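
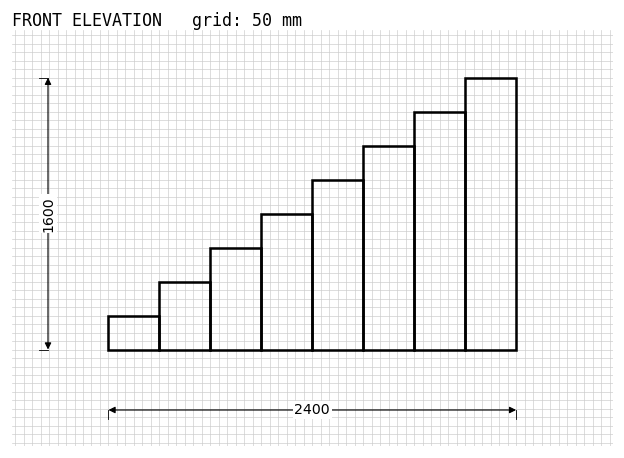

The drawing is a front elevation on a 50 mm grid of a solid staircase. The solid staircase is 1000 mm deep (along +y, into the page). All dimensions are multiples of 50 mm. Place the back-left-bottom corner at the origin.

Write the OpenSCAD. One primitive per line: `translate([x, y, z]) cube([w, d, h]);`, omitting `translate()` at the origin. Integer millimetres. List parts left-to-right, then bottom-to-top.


cube([300, 1000, 200]);
translate([300, 0, 0]) cube([300, 1000, 400]);
translate([600, 0, 0]) cube([300, 1000, 600]);
translate([900, 0, 0]) cube([300, 1000, 800]);
translate([1200, 0, 0]) cube([300, 1000, 1000]);
translate([1500, 0, 0]) cube([300, 1000, 1200]);
translate([1800, 0, 0]) cube([300, 1000, 1400]);
translate([2100, 0, 0]) cube([300, 1000, 1600]);


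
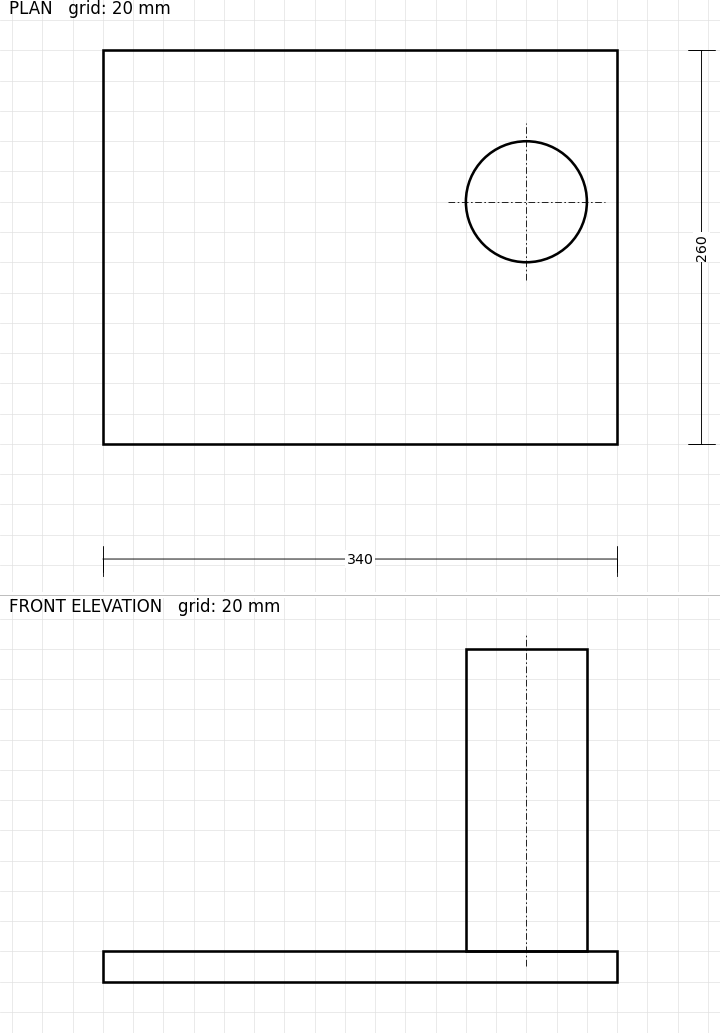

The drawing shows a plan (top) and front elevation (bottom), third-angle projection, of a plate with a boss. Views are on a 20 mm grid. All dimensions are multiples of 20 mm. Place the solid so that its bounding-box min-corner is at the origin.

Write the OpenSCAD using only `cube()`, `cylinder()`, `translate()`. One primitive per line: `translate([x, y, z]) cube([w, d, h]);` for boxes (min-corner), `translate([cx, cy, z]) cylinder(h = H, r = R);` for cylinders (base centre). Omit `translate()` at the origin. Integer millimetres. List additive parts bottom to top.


cube([340, 260, 20]);
translate([280, 160, 20]) cylinder(h = 200, r = 40);


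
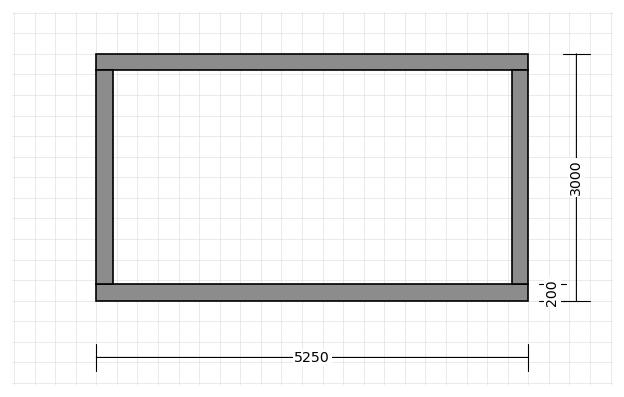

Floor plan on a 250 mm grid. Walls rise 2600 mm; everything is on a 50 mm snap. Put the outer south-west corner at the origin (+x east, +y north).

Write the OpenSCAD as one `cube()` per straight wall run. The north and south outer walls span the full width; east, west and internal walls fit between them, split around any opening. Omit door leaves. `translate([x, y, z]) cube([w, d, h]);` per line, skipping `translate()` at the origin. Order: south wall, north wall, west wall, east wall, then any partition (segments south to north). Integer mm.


cube([5250, 200, 2600]);
translate([0, 2800, 0]) cube([5250, 200, 2600]);
translate([0, 200, 0]) cube([200, 2600, 2600]);
translate([5050, 200, 0]) cube([200, 2600, 2600]);


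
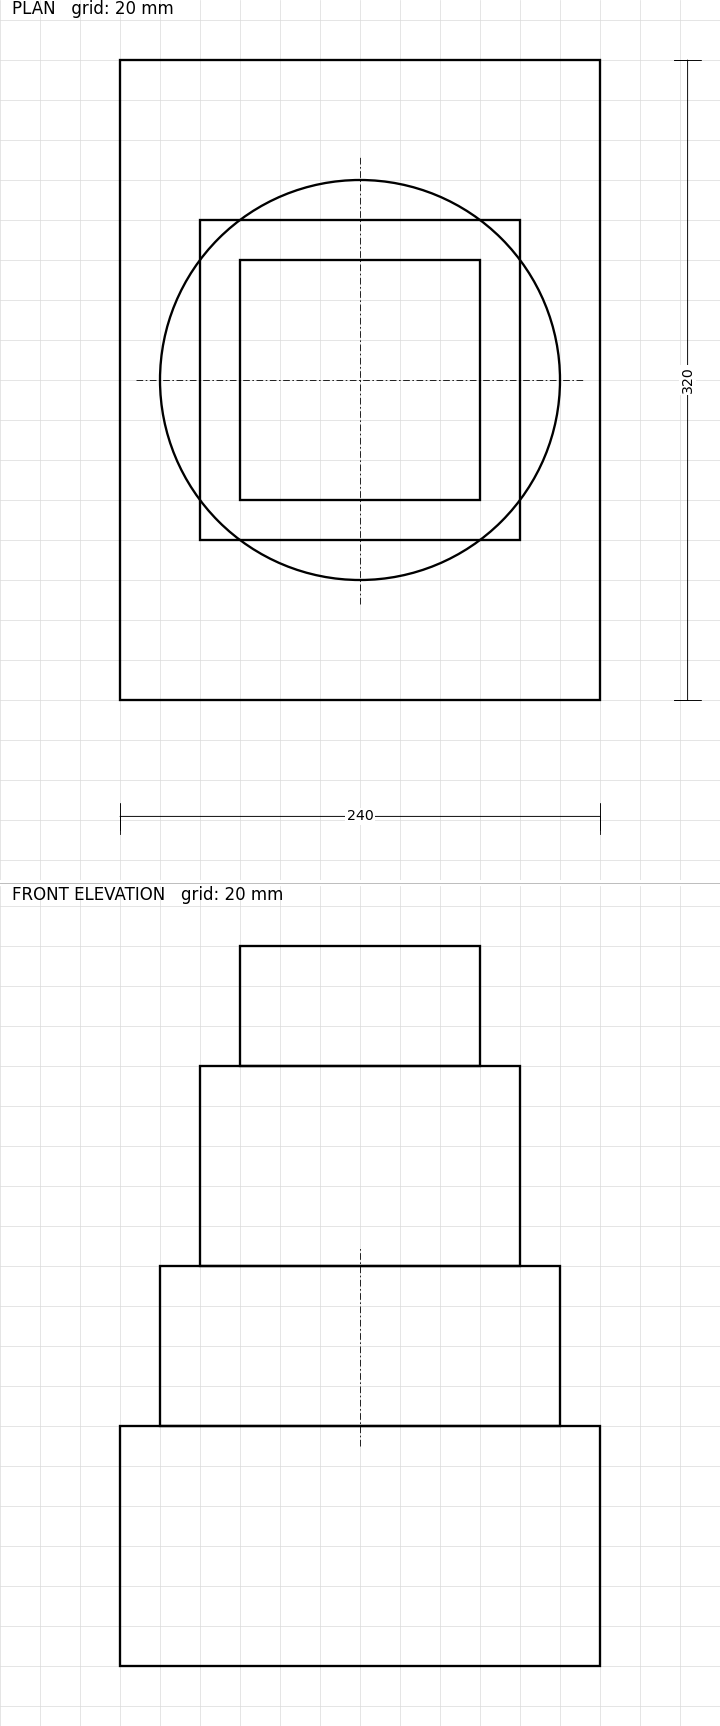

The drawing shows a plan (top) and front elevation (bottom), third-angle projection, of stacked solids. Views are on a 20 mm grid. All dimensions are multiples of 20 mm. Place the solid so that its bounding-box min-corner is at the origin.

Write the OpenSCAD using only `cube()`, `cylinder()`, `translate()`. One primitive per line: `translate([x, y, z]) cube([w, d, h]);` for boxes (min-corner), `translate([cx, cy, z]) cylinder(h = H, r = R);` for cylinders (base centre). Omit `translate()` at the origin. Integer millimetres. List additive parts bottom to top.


cube([240, 320, 120]);
translate([120, 160, 120]) cylinder(h = 80, r = 100);
translate([40, 80, 200]) cube([160, 160, 100]);
translate([60, 100, 300]) cube([120, 120, 60]);


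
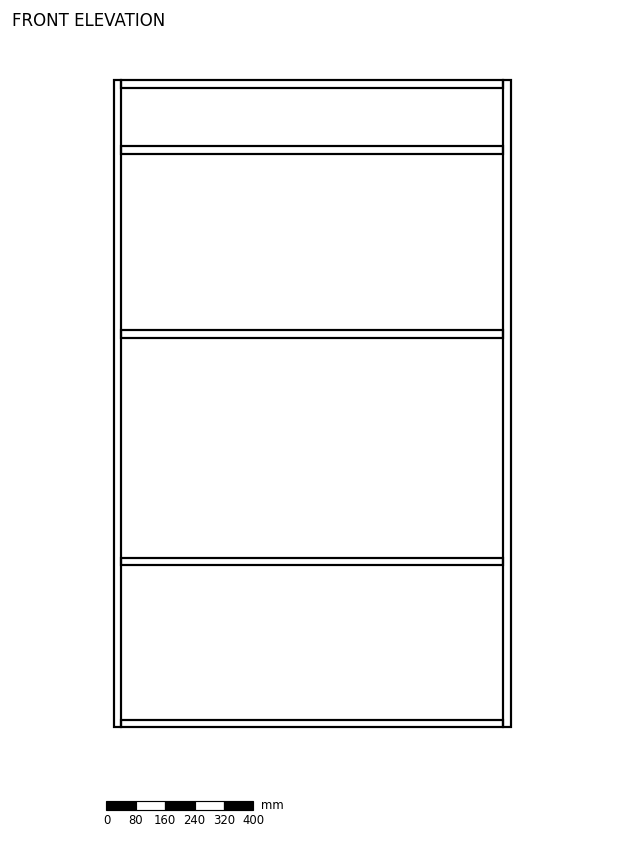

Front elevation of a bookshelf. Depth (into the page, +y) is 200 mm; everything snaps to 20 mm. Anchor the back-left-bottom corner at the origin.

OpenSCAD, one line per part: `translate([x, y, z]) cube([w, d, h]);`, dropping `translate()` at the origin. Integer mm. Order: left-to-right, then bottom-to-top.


cube([20, 200, 1760]);
translate([20, 0, 0]) cube([1040, 200, 20]);
translate([20, 0, 440]) cube([1040, 200, 20]);
translate([20, 0, 1060]) cube([1040, 200, 20]);
translate([20, 0, 1560]) cube([1040, 200, 20]);
translate([20, 0, 1740]) cube([1040, 200, 20]);
translate([1060, 0, 0]) cube([20, 200, 1760]);


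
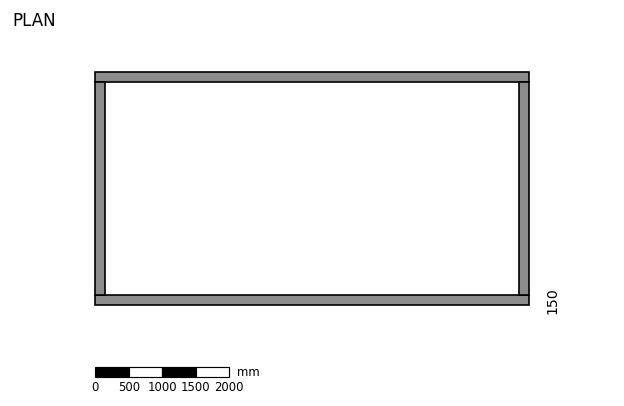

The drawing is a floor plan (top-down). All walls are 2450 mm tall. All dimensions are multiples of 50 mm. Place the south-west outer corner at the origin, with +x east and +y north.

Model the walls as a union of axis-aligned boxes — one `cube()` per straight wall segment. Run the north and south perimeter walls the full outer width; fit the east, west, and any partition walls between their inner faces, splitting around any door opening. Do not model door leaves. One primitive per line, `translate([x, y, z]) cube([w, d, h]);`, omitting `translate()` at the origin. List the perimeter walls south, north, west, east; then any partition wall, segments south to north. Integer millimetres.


cube([6500, 150, 2450]);
translate([0, 3350, 0]) cube([6500, 150, 2450]);
translate([0, 150, 0]) cube([150, 3200, 2450]);
translate([6350, 150, 0]) cube([150, 3200, 2450]);


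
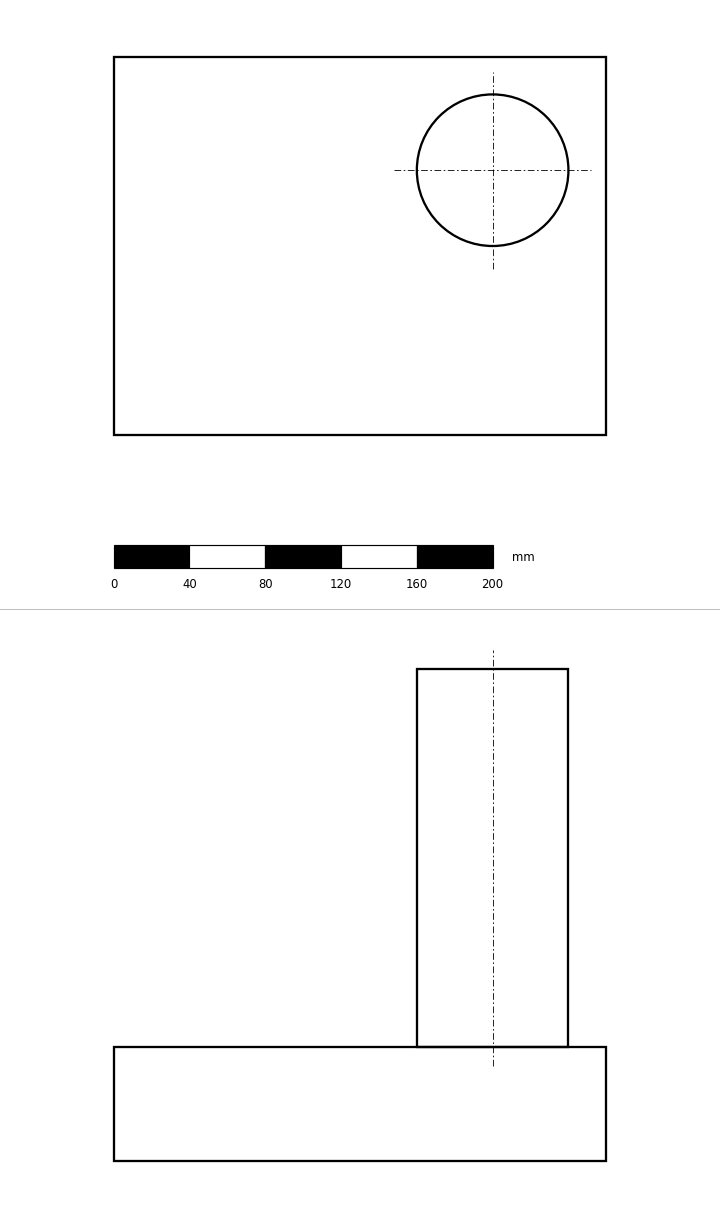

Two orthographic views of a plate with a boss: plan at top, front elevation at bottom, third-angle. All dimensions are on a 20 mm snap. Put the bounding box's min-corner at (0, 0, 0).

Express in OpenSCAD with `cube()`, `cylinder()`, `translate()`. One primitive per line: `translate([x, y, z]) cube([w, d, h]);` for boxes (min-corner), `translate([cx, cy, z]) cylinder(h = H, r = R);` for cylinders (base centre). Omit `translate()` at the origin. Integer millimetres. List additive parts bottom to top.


cube([260, 200, 60]);
translate([200, 140, 60]) cylinder(h = 200, r = 40);


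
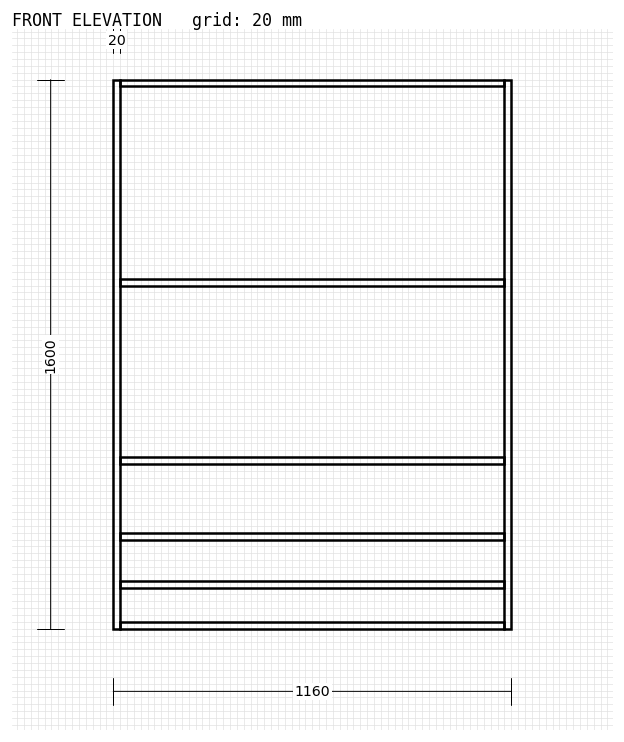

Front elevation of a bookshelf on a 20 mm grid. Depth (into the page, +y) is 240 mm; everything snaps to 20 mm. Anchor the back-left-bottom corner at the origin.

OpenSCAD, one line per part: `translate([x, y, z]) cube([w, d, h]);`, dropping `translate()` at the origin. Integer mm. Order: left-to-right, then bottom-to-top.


cube([20, 240, 1600]);
translate([20, 0, 0]) cube([1120, 240, 20]);
translate([20, 0, 120]) cube([1120, 240, 20]);
translate([20, 0, 260]) cube([1120, 240, 20]);
translate([20, 0, 480]) cube([1120, 240, 20]);
translate([20, 0, 1000]) cube([1120, 240, 20]);
translate([20, 0, 1580]) cube([1120, 240, 20]);
translate([1140, 0, 0]) cube([20, 240, 1600]);


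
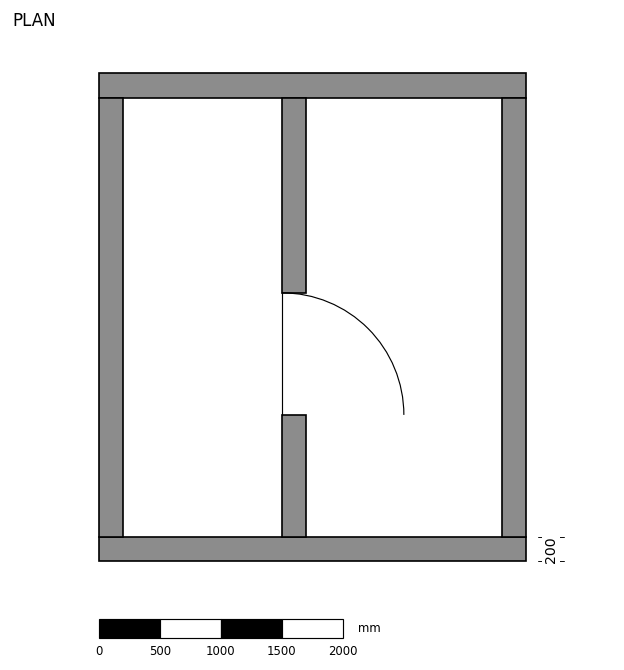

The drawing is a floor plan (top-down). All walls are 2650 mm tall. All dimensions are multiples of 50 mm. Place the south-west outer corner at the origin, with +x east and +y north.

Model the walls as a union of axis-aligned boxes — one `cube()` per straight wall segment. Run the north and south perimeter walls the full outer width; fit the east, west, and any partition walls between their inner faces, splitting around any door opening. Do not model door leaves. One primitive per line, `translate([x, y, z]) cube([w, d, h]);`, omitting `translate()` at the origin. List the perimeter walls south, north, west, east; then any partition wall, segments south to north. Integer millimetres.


cube([3500, 200, 2650]);
translate([0, 3800, 0]) cube([3500, 200, 2650]);
translate([0, 200, 0]) cube([200, 3600, 2650]);
translate([3300, 200, 0]) cube([200, 3600, 2650]);
translate([1500, 200, 0]) cube([200, 1000, 2650]);
translate([1500, 2200, 0]) cube([200, 1600, 2650]);


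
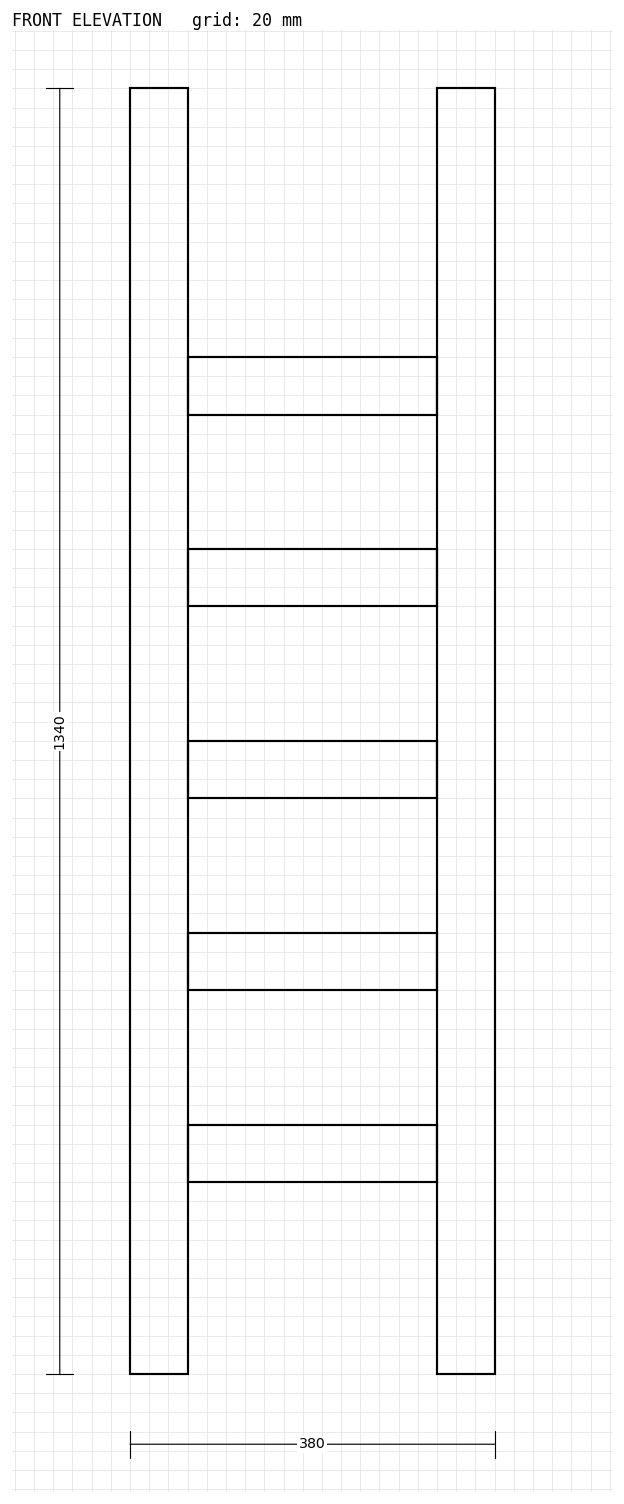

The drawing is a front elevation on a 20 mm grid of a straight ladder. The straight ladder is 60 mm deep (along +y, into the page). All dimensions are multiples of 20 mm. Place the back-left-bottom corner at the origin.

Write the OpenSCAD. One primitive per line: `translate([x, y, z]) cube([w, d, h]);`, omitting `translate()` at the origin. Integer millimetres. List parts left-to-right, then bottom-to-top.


cube([60, 60, 1340]);
translate([60, 0, 200]) cube([260, 60, 60]);
translate([60, 0, 400]) cube([260, 60, 60]);
translate([60, 0, 600]) cube([260, 60, 60]);
translate([60, 0, 800]) cube([260, 60, 60]);
translate([60, 0, 1000]) cube([260, 60, 60]);
translate([320, 0, 0]) cube([60, 60, 1340]);


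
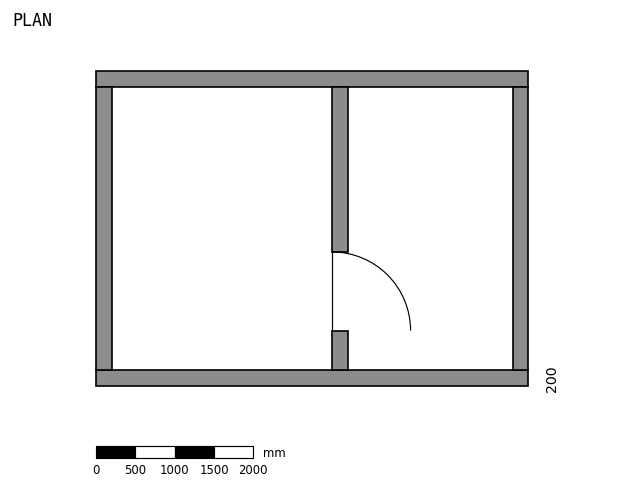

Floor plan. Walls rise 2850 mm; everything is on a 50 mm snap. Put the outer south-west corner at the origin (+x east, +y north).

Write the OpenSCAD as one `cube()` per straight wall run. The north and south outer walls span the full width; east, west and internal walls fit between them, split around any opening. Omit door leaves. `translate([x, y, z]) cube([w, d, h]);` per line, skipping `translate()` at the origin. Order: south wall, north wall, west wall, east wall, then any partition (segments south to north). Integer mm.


cube([5500, 200, 2850]);
translate([0, 3800, 0]) cube([5500, 200, 2850]);
translate([0, 200, 0]) cube([200, 3600, 2850]);
translate([5300, 200, 0]) cube([200, 3600, 2850]);
translate([3000, 200, 0]) cube([200, 500, 2850]);
translate([3000, 1700, 0]) cube([200, 2100, 2850]);


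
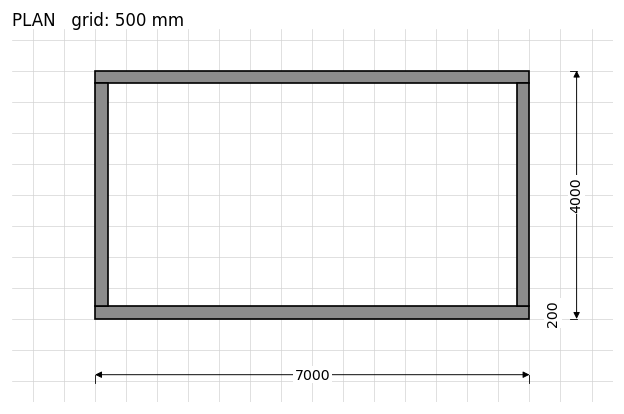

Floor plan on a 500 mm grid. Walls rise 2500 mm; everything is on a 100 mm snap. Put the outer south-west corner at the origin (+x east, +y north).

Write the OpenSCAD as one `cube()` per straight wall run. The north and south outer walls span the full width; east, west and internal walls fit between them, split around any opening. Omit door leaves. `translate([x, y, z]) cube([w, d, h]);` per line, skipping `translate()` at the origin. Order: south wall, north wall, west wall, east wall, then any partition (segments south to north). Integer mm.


cube([7000, 200, 2500]);
translate([0, 3800, 0]) cube([7000, 200, 2500]);
translate([0, 200, 0]) cube([200, 3600, 2500]);
translate([6800, 200, 0]) cube([200, 3600, 2500]);


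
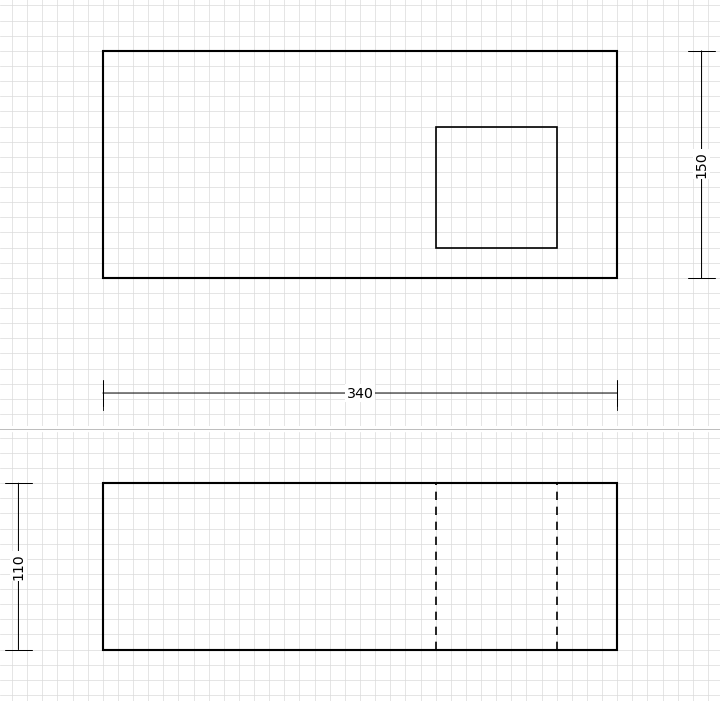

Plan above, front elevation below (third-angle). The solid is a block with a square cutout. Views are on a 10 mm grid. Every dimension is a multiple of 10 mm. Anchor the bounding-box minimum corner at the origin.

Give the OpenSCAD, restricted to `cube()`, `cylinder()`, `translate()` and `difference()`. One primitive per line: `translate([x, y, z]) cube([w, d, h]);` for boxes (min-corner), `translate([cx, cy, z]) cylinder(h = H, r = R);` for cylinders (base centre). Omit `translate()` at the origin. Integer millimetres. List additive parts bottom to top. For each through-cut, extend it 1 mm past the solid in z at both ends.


difference() {
  cube([340, 150, 110]);
  translate([220, 20, -1]) cube([80, 80, 112]);
}


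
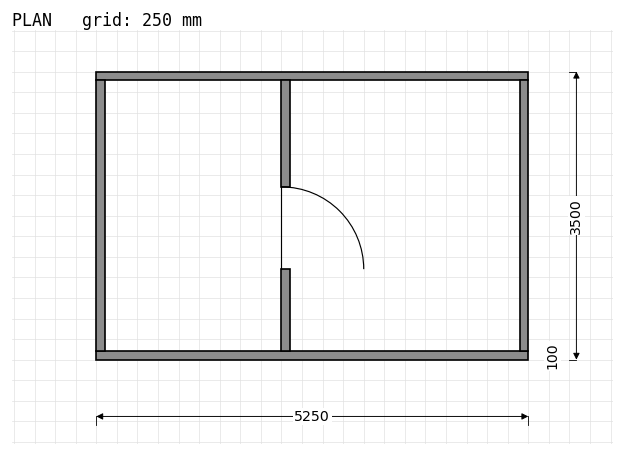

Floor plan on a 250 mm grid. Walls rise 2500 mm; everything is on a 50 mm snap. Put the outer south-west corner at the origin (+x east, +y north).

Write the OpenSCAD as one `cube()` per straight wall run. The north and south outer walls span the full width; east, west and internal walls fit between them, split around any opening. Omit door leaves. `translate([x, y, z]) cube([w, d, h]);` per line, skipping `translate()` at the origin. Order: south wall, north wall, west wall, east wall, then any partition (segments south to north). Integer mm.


cube([5250, 100, 2500]);
translate([0, 3400, 0]) cube([5250, 100, 2500]);
translate([0, 100, 0]) cube([100, 3300, 2500]);
translate([5150, 100, 0]) cube([100, 3300, 2500]);
translate([2250, 100, 0]) cube([100, 1000, 2500]);
translate([2250, 2100, 0]) cube([100, 1300, 2500]);


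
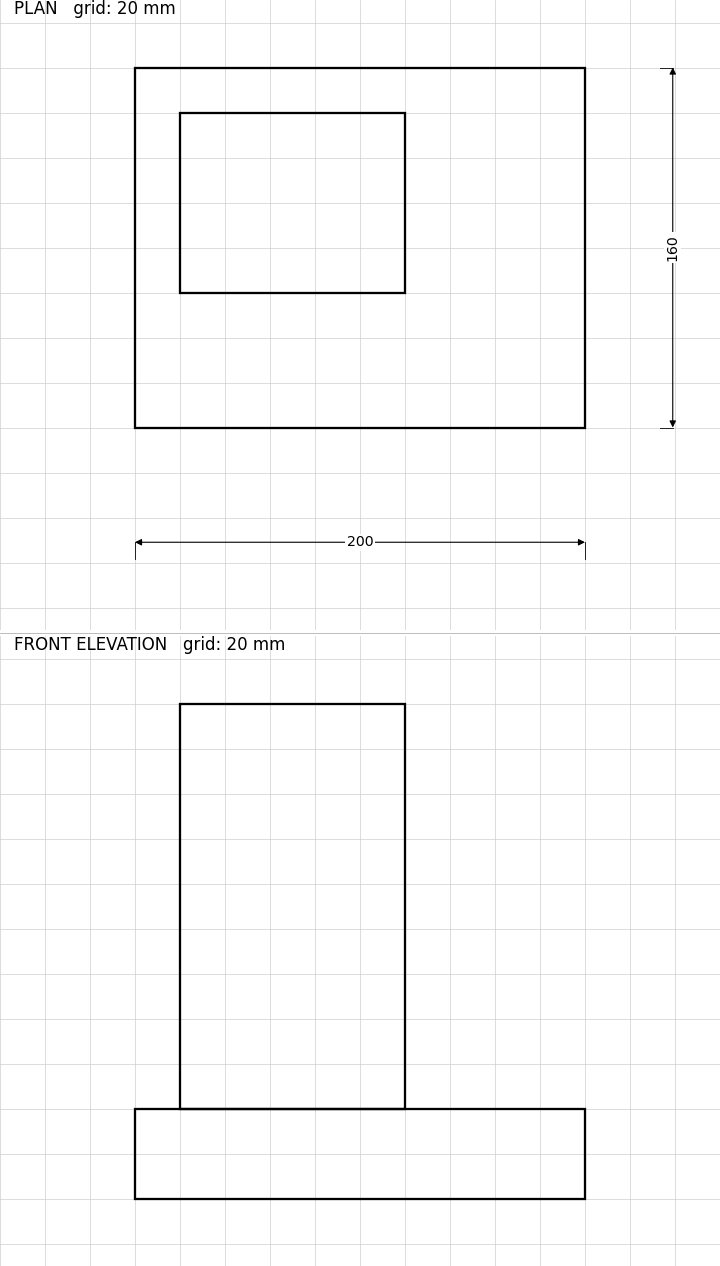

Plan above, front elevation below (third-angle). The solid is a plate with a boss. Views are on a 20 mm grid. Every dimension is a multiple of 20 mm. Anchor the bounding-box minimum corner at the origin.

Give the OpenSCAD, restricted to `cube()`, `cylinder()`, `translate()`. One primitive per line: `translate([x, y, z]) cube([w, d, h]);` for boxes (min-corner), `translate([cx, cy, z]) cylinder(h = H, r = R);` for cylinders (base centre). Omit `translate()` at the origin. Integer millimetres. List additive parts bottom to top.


cube([200, 160, 40]);
translate([20, 60, 40]) cube([100, 80, 180]);


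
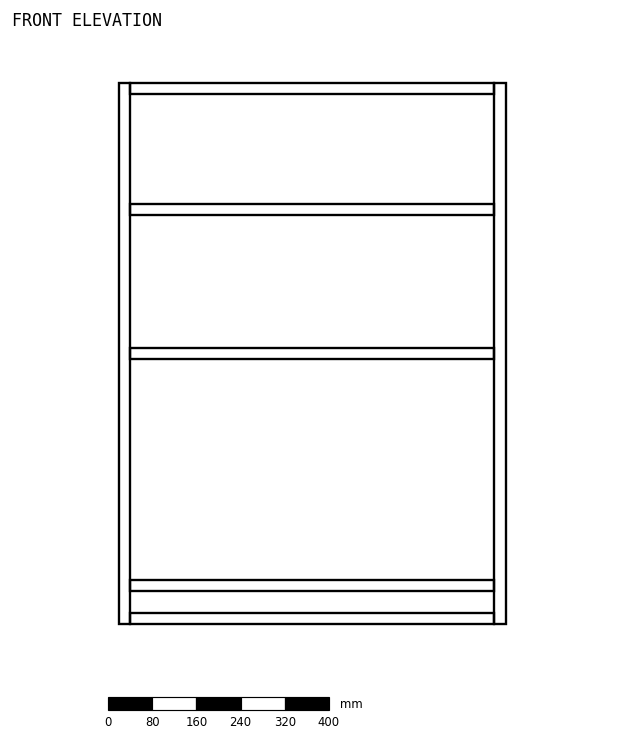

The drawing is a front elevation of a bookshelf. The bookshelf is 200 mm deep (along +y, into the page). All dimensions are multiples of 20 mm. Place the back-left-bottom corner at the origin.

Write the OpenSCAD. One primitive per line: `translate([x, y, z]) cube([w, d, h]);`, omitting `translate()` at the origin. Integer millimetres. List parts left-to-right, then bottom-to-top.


cube([20, 200, 980]);
translate([20, 0, 0]) cube([660, 200, 20]);
translate([20, 0, 60]) cube([660, 200, 20]);
translate([20, 0, 480]) cube([660, 200, 20]);
translate([20, 0, 740]) cube([660, 200, 20]);
translate([20, 0, 960]) cube([660, 200, 20]);
translate([680, 0, 0]) cube([20, 200, 980]);


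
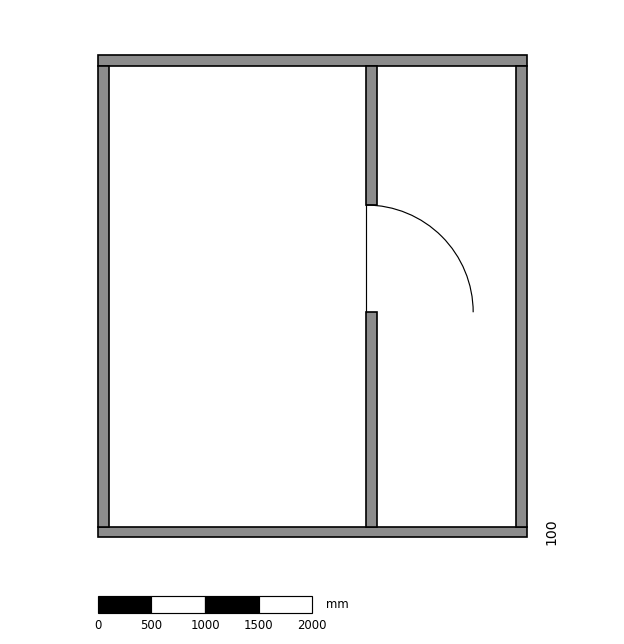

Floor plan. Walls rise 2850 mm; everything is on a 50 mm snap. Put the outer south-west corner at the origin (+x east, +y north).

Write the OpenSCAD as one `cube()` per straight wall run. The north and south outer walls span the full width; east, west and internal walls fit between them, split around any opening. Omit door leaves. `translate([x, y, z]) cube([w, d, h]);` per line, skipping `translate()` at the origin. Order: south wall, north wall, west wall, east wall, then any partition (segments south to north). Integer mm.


cube([4000, 100, 2850]);
translate([0, 4400, 0]) cube([4000, 100, 2850]);
translate([0, 100, 0]) cube([100, 4300, 2850]);
translate([3900, 100, 0]) cube([100, 4300, 2850]);
translate([2500, 100, 0]) cube([100, 2000, 2850]);
translate([2500, 3100, 0]) cube([100, 1300, 2850]);


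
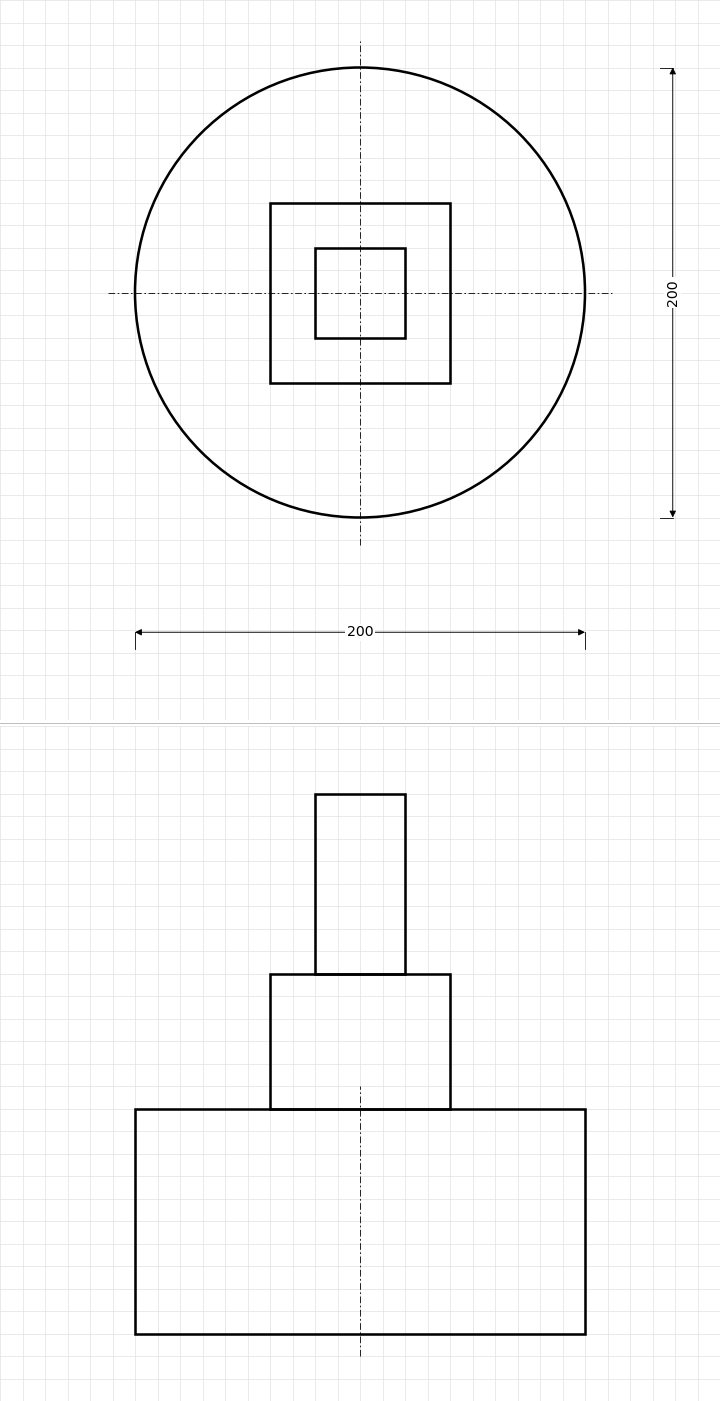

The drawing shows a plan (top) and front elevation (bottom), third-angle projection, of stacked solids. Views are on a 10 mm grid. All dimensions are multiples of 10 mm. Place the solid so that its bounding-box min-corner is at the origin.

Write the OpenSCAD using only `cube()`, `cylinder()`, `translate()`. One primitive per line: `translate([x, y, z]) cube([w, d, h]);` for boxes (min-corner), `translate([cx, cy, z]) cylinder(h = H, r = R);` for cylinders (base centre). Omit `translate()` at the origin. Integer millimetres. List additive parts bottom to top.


translate([100, 100, 0]) cylinder(h = 100, r = 100);
translate([60, 60, 100]) cube([80, 80, 60]);
translate([80, 80, 160]) cube([40, 40, 80]);


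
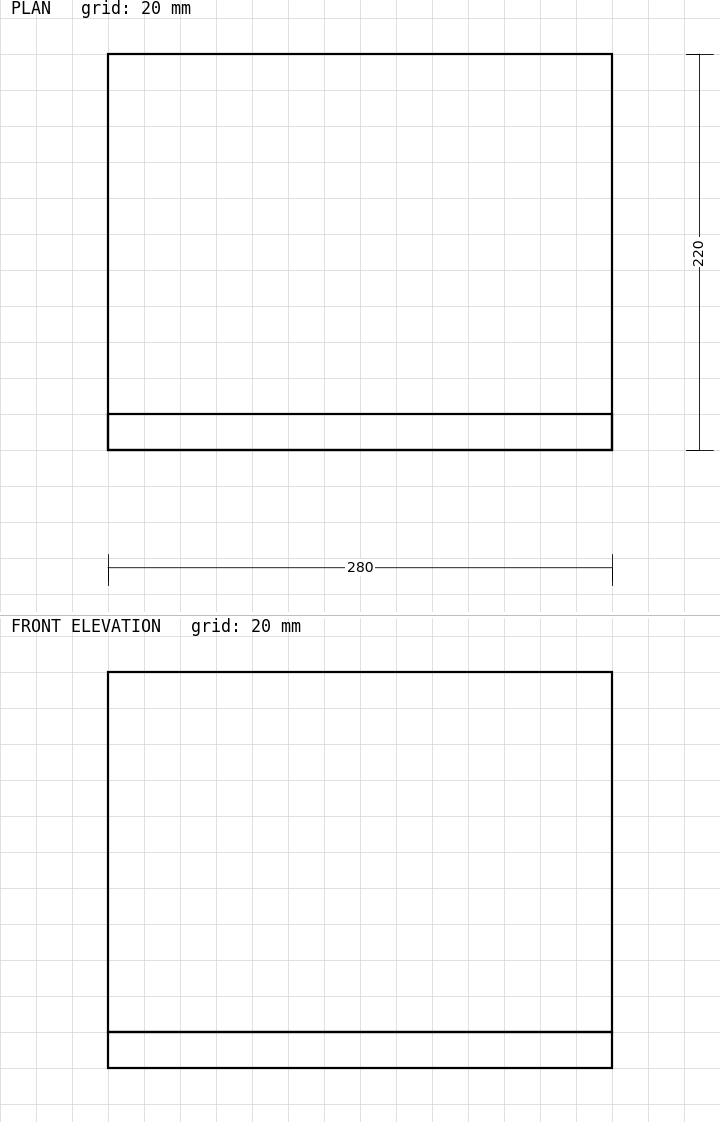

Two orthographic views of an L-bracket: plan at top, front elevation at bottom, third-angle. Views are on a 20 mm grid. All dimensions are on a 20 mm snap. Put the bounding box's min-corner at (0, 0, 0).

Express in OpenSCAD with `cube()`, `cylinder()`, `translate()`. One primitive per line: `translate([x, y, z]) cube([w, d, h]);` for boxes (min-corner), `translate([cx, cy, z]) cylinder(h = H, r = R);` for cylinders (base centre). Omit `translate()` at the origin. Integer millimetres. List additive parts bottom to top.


cube([280, 220, 20]);
translate([0, 0, 20]) cube([280, 20, 200]);


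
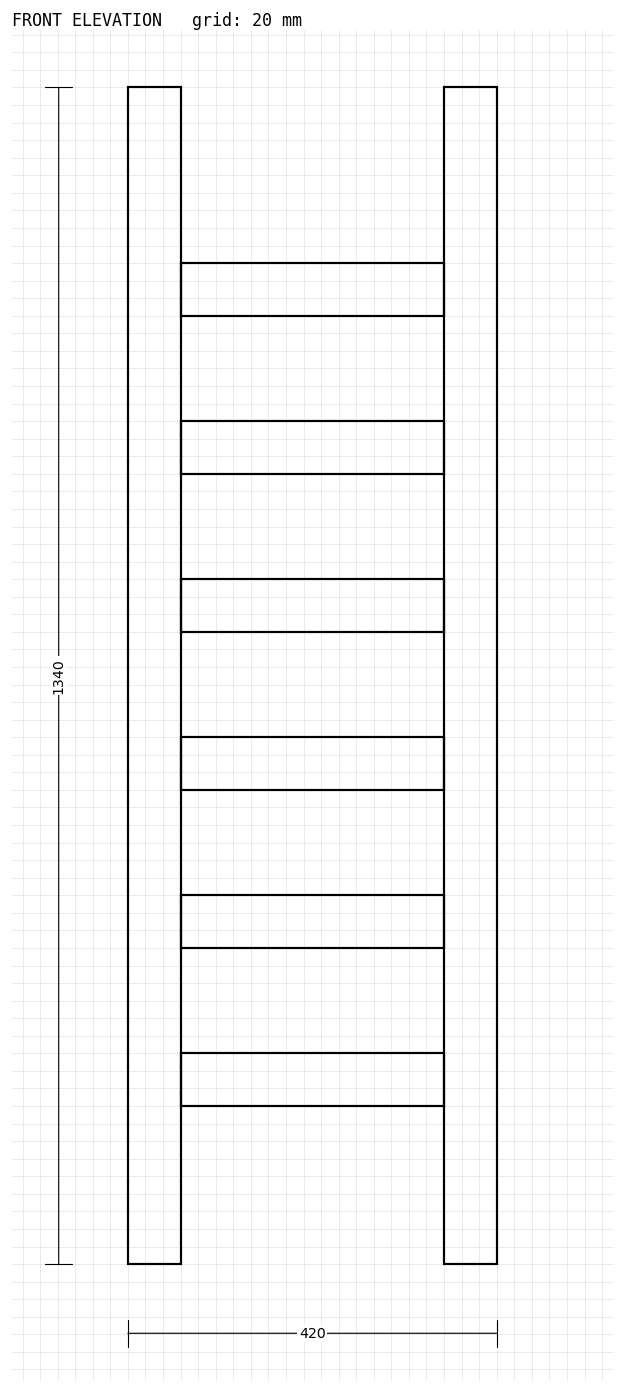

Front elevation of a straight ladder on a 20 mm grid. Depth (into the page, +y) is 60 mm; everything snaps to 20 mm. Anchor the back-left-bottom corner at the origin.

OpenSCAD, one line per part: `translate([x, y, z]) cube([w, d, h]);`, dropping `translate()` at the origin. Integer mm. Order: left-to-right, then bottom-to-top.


cube([60, 60, 1340]);
translate([60, 0, 180]) cube([300, 60, 60]);
translate([60, 0, 360]) cube([300, 60, 60]);
translate([60, 0, 540]) cube([300, 60, 60]);
translate([60, 0, 720]) cube([300, 60, 60]);
translate([60, 0, 900]) cube([300, 60, 60]);
translate([60, 0, 1080]) cube([300, 60, 60]);
translate([360, 0, 0]) cube([60, 60, 1340]);


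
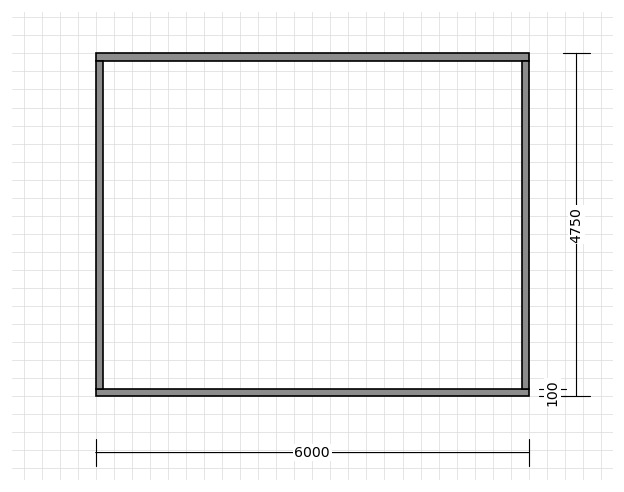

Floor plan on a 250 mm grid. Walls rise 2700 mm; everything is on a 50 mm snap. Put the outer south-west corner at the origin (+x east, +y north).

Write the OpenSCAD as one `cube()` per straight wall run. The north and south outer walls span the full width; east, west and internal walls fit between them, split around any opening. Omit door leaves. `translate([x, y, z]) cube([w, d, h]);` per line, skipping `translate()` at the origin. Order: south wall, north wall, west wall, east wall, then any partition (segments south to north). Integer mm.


cube([6000, 100, 2700]);
translate([0, 4650, 0]) cube([6000, 100, 2700]);
translate([0, 100, 0]) cube([100, 4550, 2700]);
translate([5900, 100, 0]) cube([100, 4550, 2700]);


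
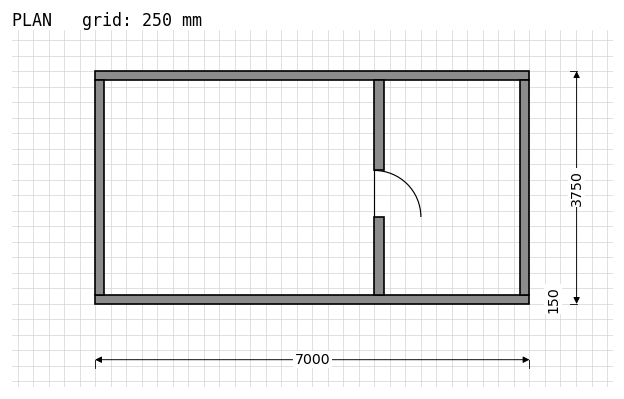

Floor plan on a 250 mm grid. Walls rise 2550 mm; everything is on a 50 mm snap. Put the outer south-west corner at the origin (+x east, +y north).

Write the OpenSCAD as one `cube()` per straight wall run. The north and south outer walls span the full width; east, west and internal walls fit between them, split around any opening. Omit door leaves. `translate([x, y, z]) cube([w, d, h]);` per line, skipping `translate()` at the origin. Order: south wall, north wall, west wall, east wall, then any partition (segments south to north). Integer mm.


cube([7000, 150, 2550]);
translate([0, 3600, 0]) cube([7000, 150, 2550]);
translate([0, 150, 0]) cube([150, 3450, 2550]);
translate([6850, 150, 0]) cube([150, 3450, 2550]);
translate([4500, 150, 0]) cube([150, 1250, 2550]);
translate([4500, 2150, 0]) cube([150, 1450, 2550]);


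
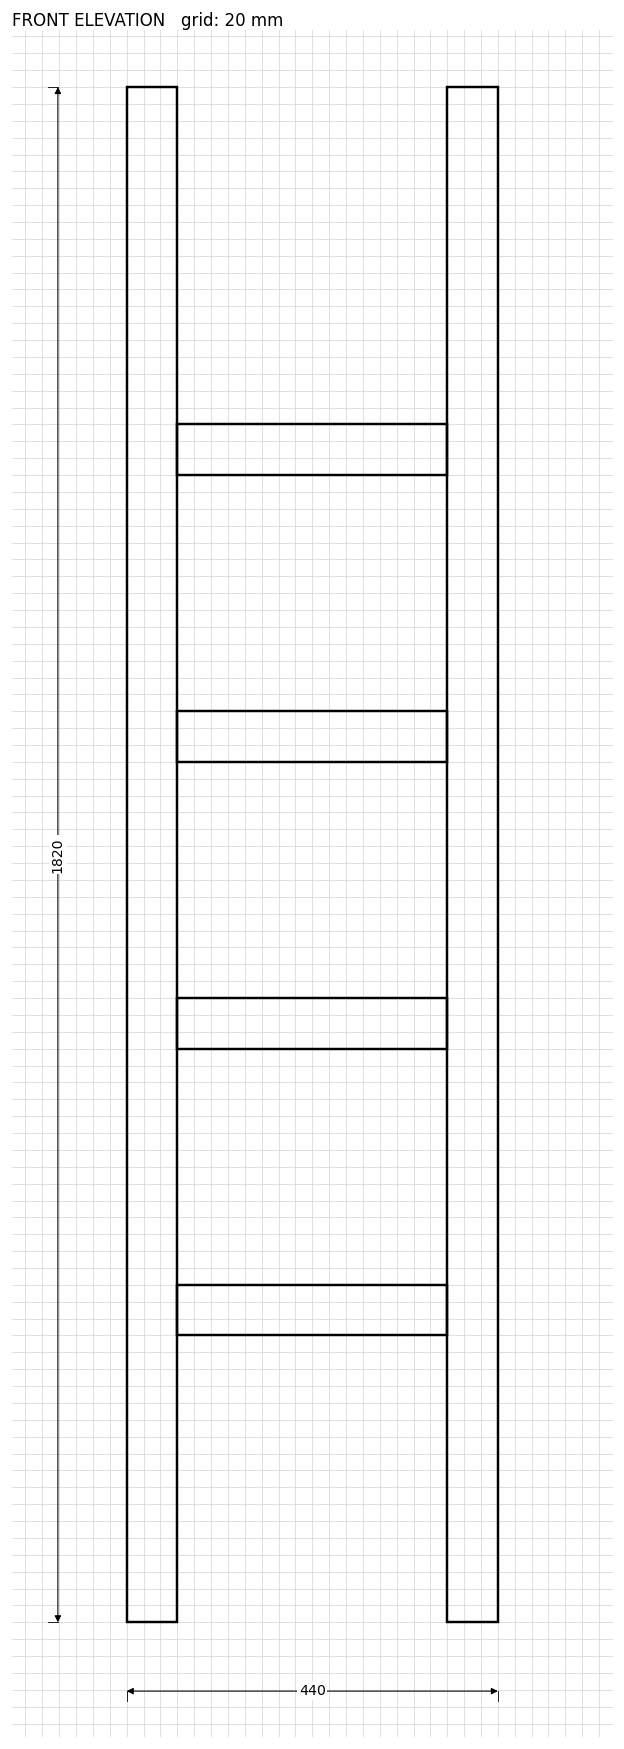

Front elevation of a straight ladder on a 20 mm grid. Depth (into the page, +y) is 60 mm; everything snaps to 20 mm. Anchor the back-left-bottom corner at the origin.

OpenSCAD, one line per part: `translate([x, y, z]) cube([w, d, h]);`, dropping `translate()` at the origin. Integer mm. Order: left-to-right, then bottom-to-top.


cube([60, 60, 1820]);
translate([60, 0, 340]) cube([320, 60, 60]);
translate([60, 0, 680]) cube([320, 60, 60]);
translate([60, 0, 1020]) cube([320, 60, 60]);
translate([60, 0, 1360]) cube([320, 60, 60]);
translate([380, 0, 0]) cube([60, 60, 1820]);


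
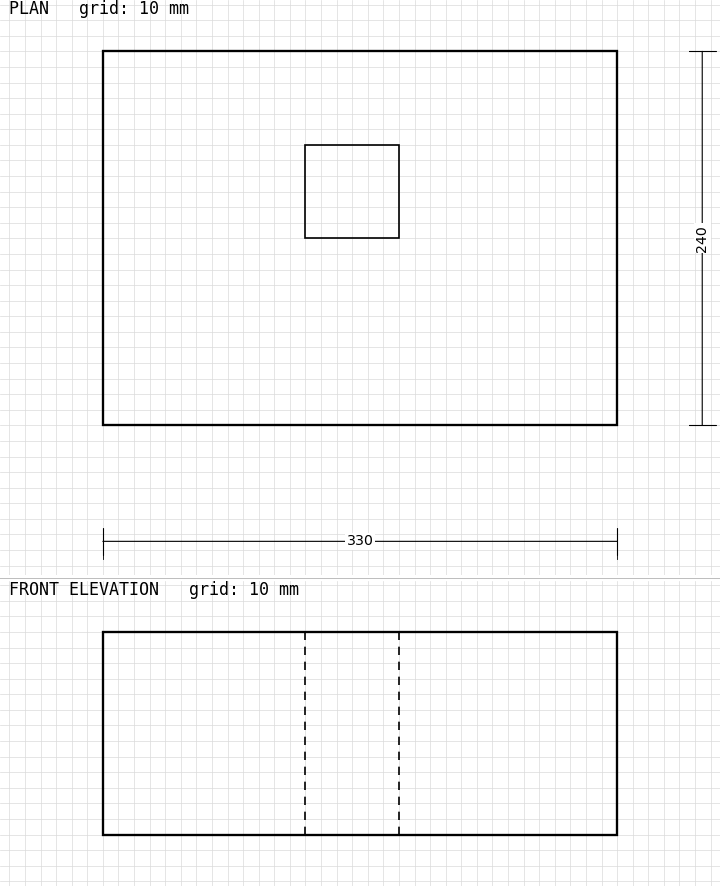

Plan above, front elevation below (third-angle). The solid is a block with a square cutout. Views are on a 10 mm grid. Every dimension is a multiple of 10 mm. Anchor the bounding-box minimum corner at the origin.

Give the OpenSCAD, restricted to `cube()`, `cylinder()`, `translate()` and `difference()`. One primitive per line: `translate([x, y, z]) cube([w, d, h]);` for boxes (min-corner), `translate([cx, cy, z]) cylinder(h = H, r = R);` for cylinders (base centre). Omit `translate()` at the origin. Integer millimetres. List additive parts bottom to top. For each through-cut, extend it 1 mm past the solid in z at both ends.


difference() {
  cube([330, 240, 130]);
  translate([130, 120, -1]) cube([60, 60, 132]);
}


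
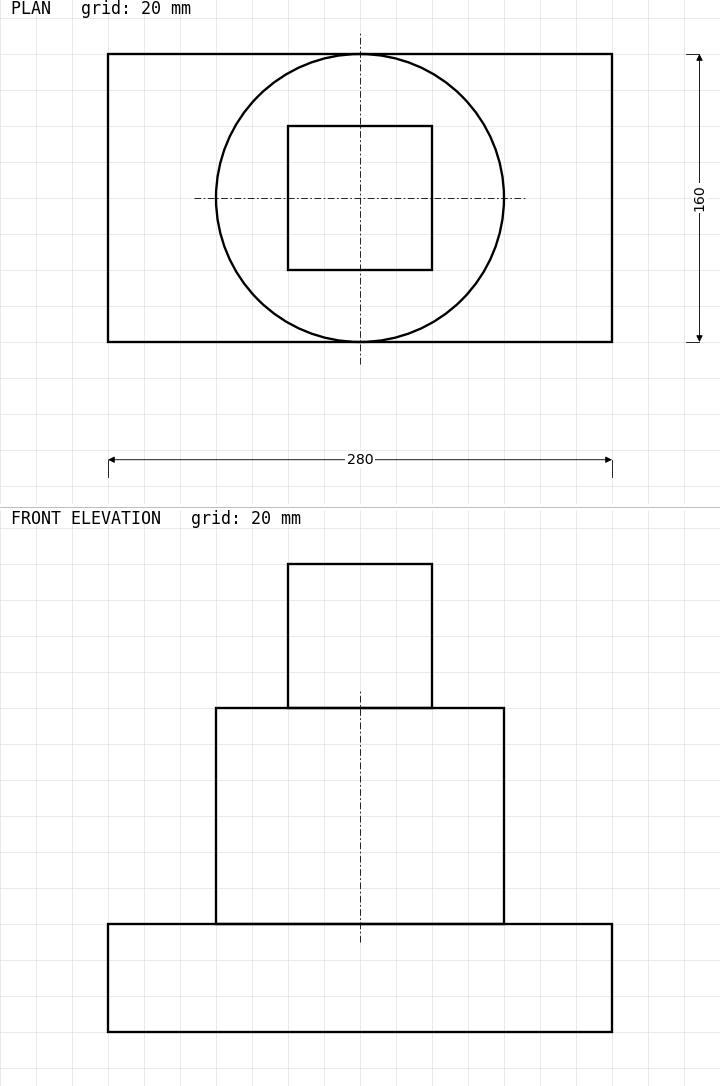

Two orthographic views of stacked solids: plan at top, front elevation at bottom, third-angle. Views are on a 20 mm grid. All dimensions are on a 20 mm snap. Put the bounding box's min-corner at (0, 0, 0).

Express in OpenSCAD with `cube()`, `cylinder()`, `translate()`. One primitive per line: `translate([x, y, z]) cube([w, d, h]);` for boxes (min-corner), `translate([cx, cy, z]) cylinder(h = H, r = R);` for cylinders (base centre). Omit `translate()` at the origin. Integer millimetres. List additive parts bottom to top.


cube([280, 160, 60]);
translate([140, 80, 60]) cylinder(h = 120, r = 80);
translate([100, 40, 180]) cube([80, 80, 80]);


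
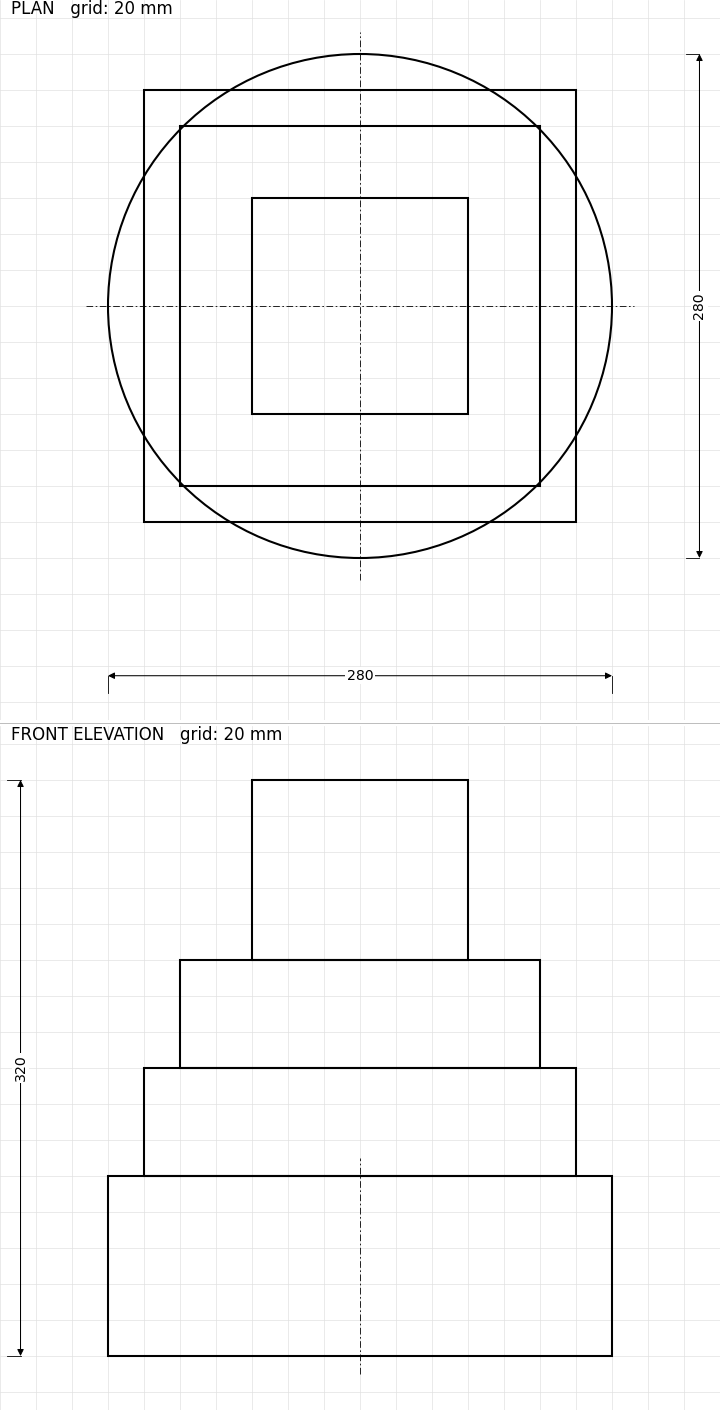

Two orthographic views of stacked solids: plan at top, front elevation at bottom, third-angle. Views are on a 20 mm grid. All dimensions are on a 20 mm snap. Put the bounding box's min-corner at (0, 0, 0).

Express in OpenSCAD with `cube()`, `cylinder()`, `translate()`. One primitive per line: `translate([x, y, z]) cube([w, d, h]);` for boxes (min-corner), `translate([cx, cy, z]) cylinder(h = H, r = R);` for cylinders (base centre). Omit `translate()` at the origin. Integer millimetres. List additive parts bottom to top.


translate([140, 140, 0]) cylinder(h = 100, r = 140);
translate([20, 20, 100]) cube([240, 240, 60]);
translate([40, 40, 160]) cube([200, 200, 60]);
translate([80, 80, 220]) cube([120, 120, 100]);


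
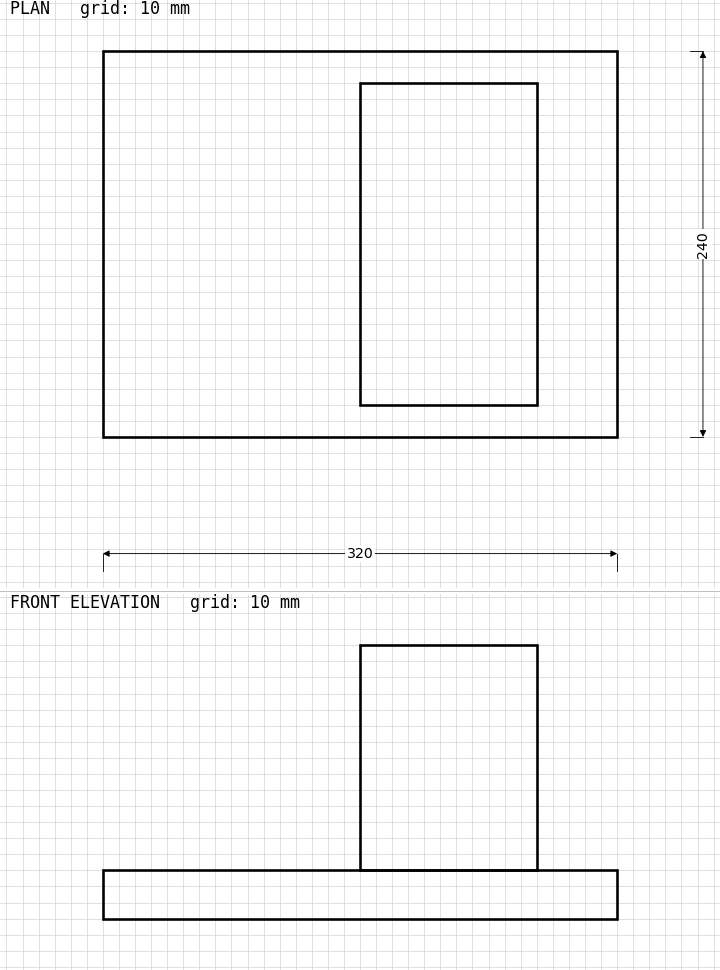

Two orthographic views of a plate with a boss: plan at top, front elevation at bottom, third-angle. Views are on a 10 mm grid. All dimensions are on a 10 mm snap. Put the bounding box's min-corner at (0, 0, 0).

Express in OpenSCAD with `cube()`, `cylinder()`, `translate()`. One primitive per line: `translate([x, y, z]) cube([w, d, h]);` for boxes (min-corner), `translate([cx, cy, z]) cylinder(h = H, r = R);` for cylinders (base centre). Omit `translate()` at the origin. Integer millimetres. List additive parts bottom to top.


cube([320, 240, 30]);
translate([160, 20, 30]) cube([110, 200, 140]);


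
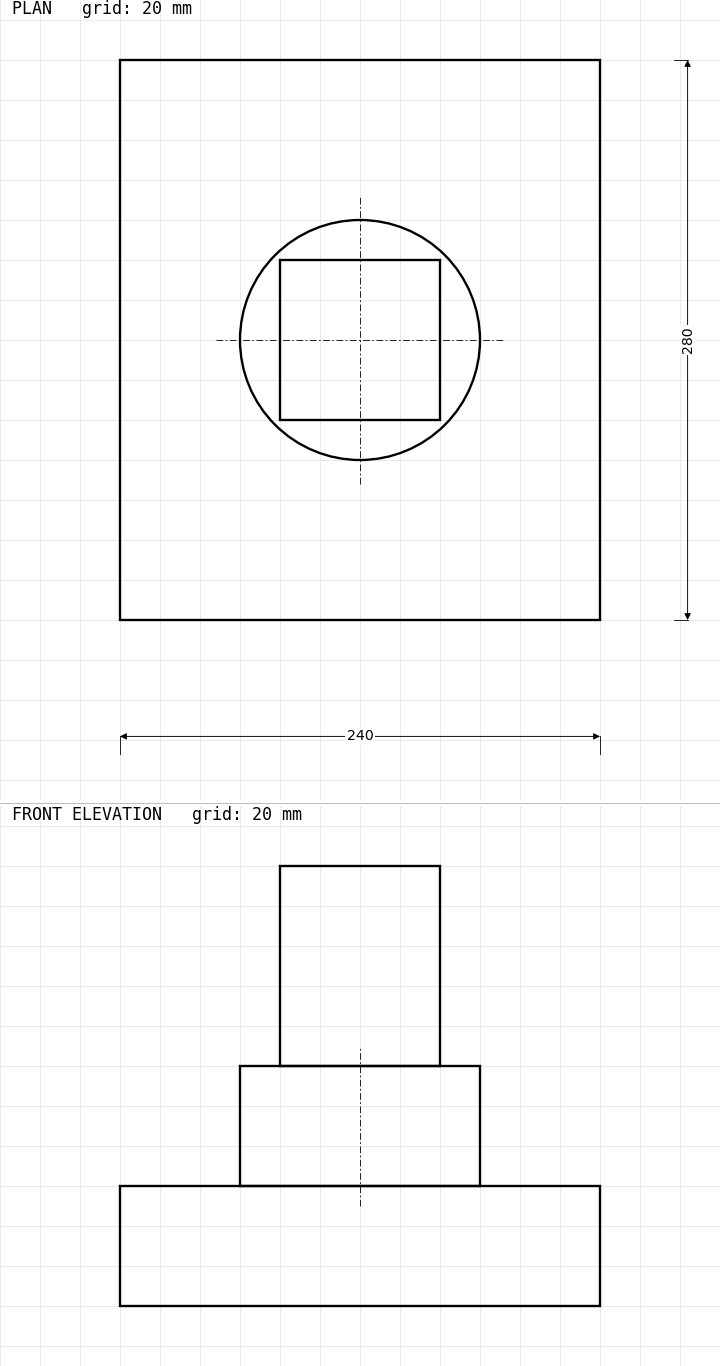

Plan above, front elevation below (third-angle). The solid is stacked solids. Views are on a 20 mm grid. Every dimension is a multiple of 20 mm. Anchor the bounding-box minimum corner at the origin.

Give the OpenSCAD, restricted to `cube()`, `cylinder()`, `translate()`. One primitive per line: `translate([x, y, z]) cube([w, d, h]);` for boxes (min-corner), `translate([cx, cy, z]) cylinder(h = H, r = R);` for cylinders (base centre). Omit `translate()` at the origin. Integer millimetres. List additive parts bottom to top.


cube([240, 280, 60]);
translate([120, 140, 60]) cylinder(h = 60, r = 60);
translate([80, 100, 120]) cube([80, 80, 100]);


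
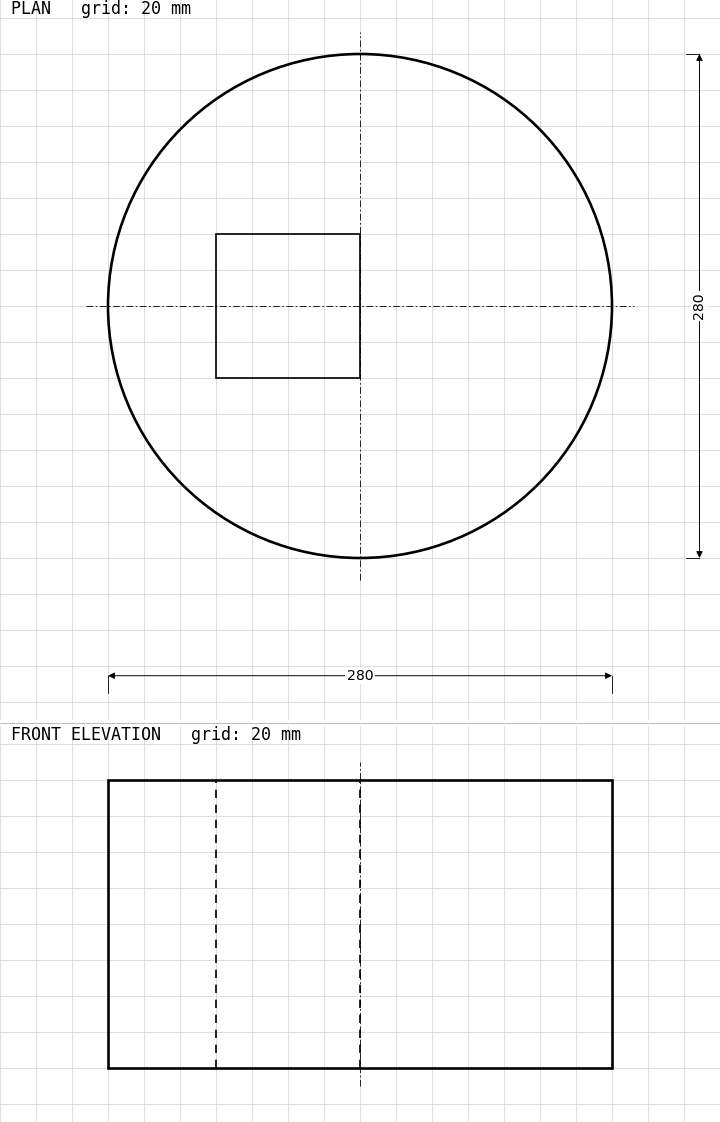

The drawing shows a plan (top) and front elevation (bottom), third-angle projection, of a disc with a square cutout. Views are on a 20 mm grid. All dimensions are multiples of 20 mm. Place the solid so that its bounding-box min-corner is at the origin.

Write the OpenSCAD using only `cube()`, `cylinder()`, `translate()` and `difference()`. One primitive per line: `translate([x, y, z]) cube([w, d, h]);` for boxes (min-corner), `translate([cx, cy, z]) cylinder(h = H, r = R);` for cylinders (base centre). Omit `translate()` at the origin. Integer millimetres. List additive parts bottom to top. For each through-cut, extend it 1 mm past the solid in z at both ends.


difference() {
  translate([140, 140, 0]) cylinder(h = 160, r = 140);
  translate([60, 100, -1]) cube([80, 80, 162]);
}


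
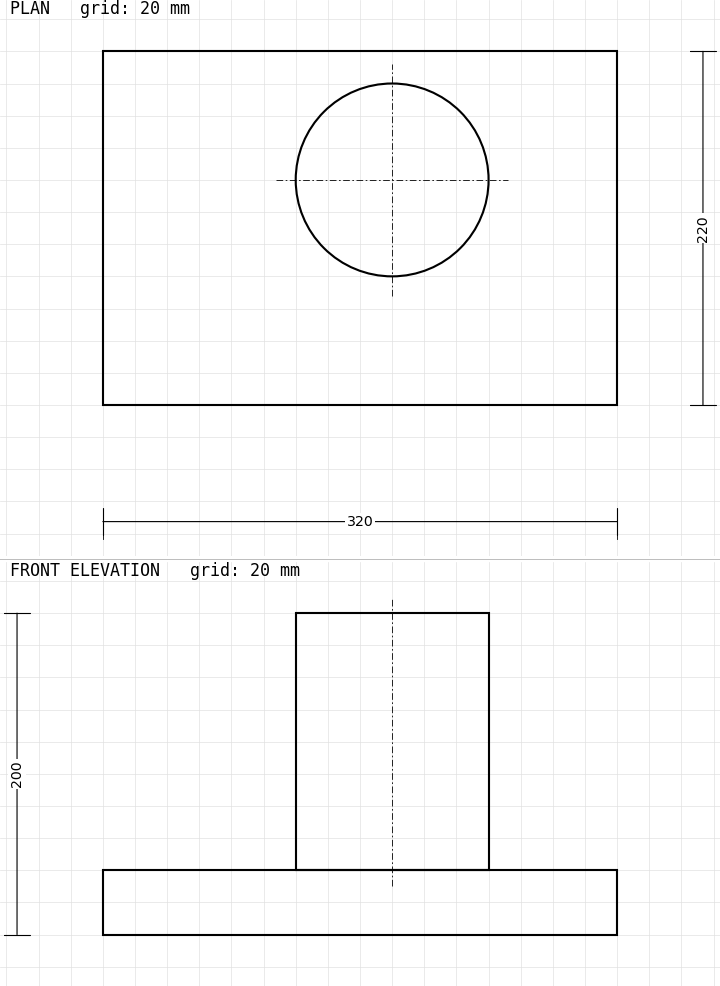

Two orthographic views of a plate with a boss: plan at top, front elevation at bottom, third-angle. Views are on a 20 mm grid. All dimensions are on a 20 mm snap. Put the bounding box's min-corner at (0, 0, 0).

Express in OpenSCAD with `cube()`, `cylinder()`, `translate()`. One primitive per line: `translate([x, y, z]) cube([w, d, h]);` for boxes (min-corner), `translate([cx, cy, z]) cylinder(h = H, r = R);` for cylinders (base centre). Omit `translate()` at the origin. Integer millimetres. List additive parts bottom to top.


cube([320, 220, 40]);
translate([180, 140, 40]) cylinder(h = 160, r = 60);


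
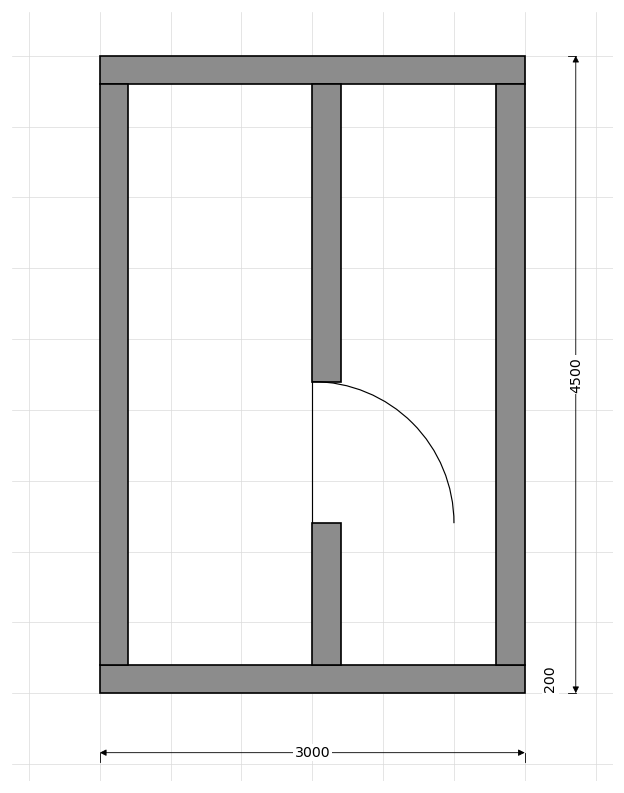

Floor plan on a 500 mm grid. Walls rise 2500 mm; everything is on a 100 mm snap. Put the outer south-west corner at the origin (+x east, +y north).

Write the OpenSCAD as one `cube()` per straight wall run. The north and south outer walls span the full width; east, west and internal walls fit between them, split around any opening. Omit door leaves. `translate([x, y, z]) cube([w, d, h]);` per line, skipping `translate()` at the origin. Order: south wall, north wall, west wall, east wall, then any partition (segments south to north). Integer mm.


cube([3000, 200, 2500]);
translate([0, 4300, 0]) cube([3000, 200, 2500]);
translate([0, 200, 0]) cube([200, 4100, 2500]);
translate([2800, 200, 0]) cube([200, 4100, 2500]);
translate([1500, 200, 0]) cube([200, 1000, 2500]);
translate([1500, 2200, 0]) cube([200, 2100, 2500]);


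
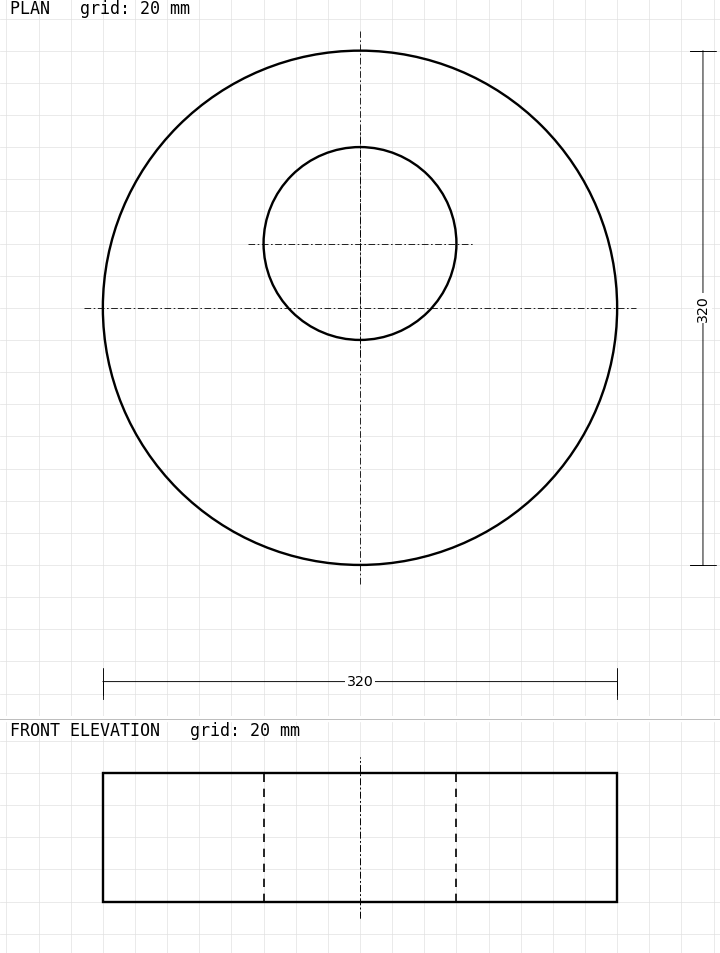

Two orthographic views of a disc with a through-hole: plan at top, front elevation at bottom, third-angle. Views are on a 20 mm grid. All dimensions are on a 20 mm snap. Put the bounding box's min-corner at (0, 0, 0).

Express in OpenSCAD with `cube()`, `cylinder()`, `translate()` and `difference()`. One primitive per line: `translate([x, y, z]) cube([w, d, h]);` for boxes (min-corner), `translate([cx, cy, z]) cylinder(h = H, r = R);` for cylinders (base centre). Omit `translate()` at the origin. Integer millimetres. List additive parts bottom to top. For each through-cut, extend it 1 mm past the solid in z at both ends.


difference() {
  translate([160, 160, 0]) cylinder(h = 80, r = 160);
  translate([160, 200, -1]) cylinder(h = 82, r = 60);
}


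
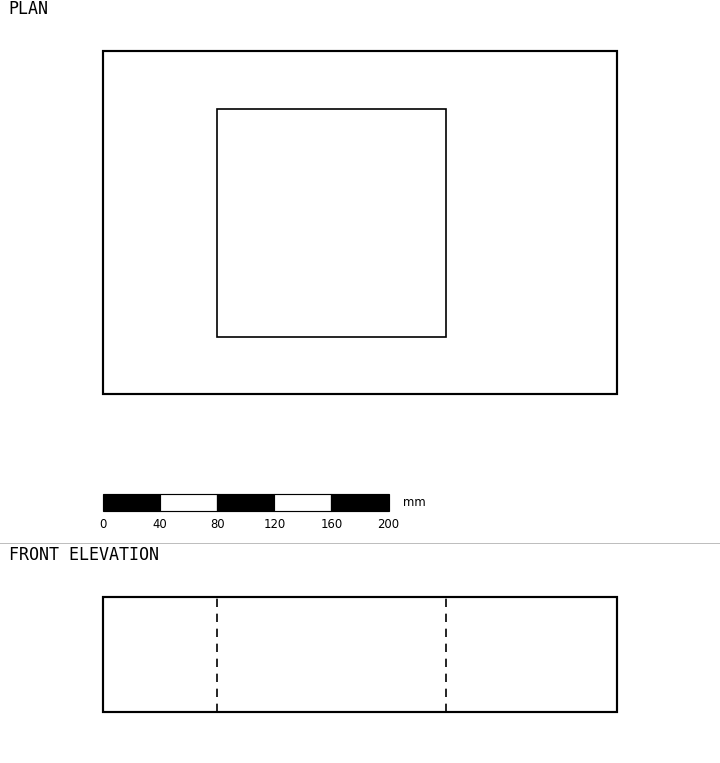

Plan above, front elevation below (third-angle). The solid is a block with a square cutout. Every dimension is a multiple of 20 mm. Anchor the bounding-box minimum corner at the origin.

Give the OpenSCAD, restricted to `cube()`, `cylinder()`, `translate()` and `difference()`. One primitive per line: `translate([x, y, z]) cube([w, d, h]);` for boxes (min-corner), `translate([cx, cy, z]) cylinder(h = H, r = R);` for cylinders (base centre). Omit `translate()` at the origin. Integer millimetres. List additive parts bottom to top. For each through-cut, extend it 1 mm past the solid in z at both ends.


difference() {
  cube([360, 240, 80]);
  translate([80, 40, -1]) cube([160, 160, 82]);
}


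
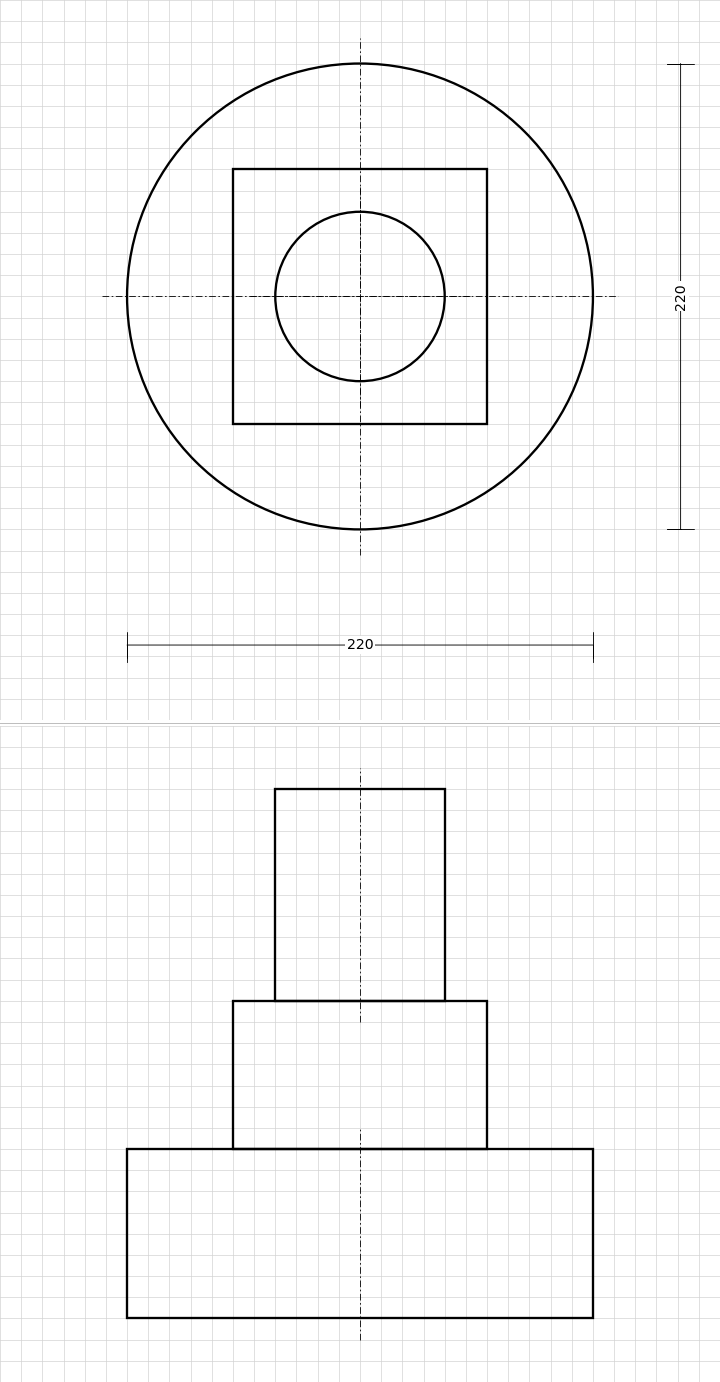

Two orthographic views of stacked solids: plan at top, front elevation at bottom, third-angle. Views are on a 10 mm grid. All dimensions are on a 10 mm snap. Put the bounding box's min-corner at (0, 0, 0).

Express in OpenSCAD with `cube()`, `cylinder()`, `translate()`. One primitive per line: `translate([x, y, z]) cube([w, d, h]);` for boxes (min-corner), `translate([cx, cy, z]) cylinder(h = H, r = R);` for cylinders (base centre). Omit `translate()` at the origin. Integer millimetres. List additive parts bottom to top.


translate([110, 110, 0]) cylinder(h = 80, r = 110);
translate([50, 50, 80]) cube([120, 120, 70]);
translate([110, 110, 150]) cylinder(h = 100, r = 40);


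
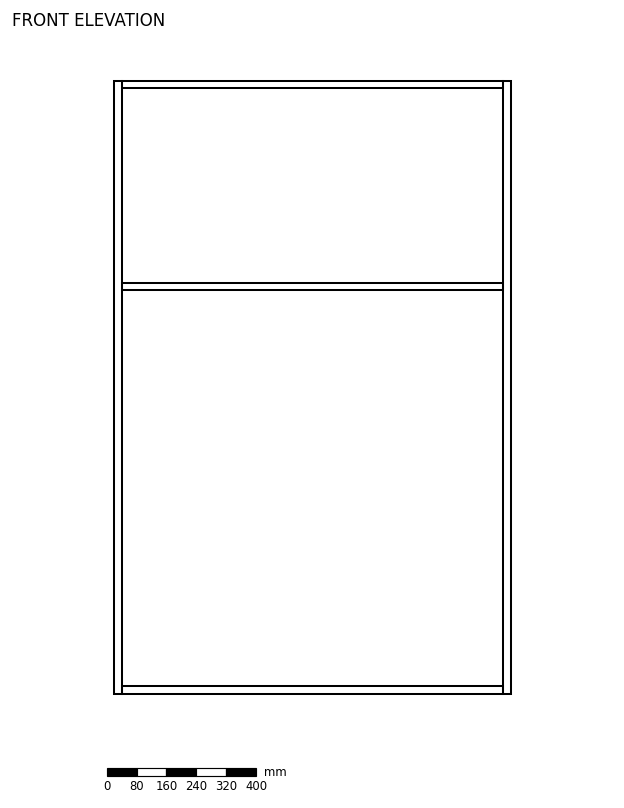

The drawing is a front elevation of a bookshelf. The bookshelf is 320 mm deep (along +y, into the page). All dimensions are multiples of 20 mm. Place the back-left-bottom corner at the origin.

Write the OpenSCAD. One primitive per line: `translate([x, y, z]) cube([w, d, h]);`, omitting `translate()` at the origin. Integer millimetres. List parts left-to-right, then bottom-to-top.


cube([20, 320, 1640]);
translate([20, 0, 0]) cube([1020, 320, 20]);
translate([20, 0, 1080]) cube([1020, 320, 20]);
translate([20, 0, 1620]) cube([1020, 320, 20]);
translate([1040, 0, 0]) cube([20, 320, 1640]);
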